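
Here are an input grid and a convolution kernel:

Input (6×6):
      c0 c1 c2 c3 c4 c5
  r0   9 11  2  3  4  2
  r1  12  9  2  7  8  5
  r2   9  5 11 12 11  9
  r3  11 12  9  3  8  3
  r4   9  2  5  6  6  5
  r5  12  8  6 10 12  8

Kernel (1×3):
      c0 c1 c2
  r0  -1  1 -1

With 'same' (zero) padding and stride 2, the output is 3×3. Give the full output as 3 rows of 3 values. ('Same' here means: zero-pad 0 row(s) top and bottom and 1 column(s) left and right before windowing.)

-2 -12 -1
4 -6 -10
7 -3 -5

Output[0,0]: The receptive field on the zero-padded input at this output position is [0 9 11]. Elementwise product with the kernel and sum: 0·-1 + 9·1 + 11·-1.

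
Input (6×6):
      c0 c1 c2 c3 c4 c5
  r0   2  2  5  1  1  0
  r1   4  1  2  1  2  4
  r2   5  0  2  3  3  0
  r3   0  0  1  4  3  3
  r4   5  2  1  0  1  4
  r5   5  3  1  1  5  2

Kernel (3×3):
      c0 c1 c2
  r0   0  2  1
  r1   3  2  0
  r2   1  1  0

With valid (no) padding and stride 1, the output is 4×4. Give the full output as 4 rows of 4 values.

28 20 16 15
19 10 21 30
9 12 21 25
28 18 16 17

Output[0,0]: The receptive field on the input at this output position is [2 2 5 / 4 1 2 / 5 0 2]. Elementwise product with the kernel and sum: 2·2 + 5·1 + 4·3 + 1·2 + 5·1 + 0·1.
Output[0,1]: The receptive field on the input at this output position is [2 5 1 / 1 2 1 / 0 2 3]. Elementwise product with the kernel and sum: 5·2 + 1·1 + 1·3 + 2·2 + 0·1 + 2·1.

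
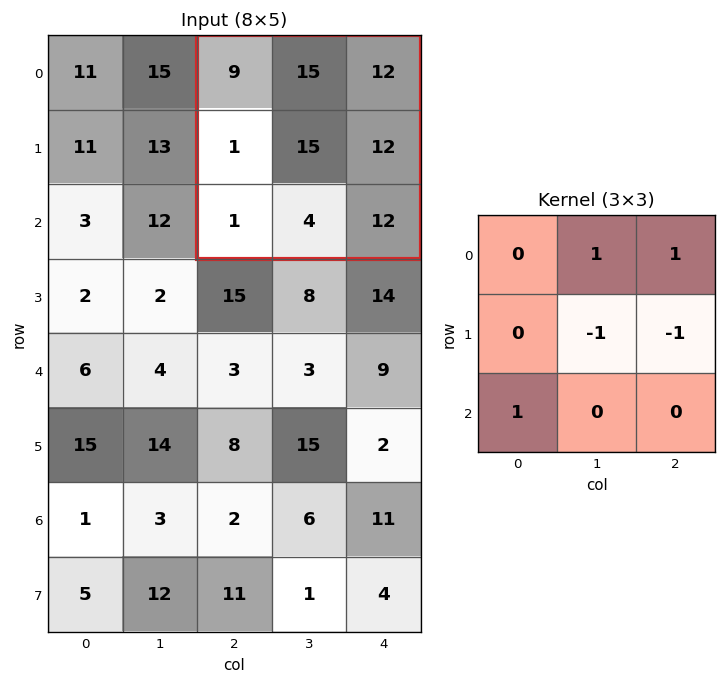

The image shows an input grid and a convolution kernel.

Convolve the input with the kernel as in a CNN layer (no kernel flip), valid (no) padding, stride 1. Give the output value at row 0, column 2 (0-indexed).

1

The receptive field on the input at this output position is [9 15 12 / 1 15 12 / 1 4 12]. Elementwise product with the kernel and sum: 15·1 + 12·1 + 15·-1 + 12·-1 + 1·1.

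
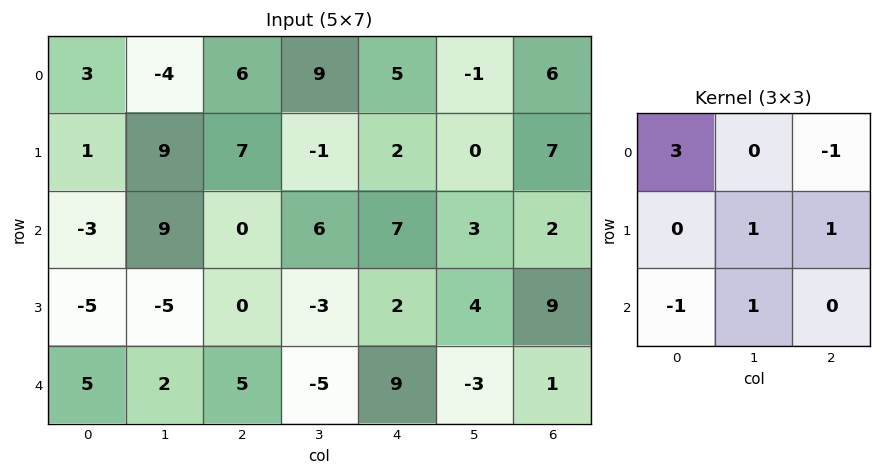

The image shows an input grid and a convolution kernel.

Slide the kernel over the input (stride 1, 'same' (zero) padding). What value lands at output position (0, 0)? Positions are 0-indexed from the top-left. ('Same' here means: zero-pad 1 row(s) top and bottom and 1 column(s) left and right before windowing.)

The receptive field on the zero-padded input at this output position is [0 0 0 / 0 3 -4 / 0 1 9]. Elementwise product with the kernel and sum: 0·3 + 0·-1 + 3·1 + -4·1 + 0·-1 + 1·1.

0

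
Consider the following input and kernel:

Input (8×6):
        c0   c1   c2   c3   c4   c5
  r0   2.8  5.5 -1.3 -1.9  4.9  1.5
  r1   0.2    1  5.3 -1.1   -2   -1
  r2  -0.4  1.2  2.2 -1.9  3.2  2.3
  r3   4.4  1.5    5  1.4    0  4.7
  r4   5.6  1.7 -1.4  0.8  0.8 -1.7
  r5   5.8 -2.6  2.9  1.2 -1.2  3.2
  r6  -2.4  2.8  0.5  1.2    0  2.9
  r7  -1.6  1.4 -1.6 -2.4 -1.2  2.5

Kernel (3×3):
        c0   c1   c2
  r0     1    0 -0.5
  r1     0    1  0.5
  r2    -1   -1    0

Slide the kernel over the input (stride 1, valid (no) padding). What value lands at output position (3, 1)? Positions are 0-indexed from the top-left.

The receptive field on the input at this output position is [1.5 5 1.4 / 1.7 -1.4 0.8 / -2.6 2.9 1.2]. Elementwise product with the kernel and sum: 1.5·1 + 1.4·-0.5 + -1.4·1 + 0.8·0.5 + -2.6·-1 + 2.9·-1.

-0.5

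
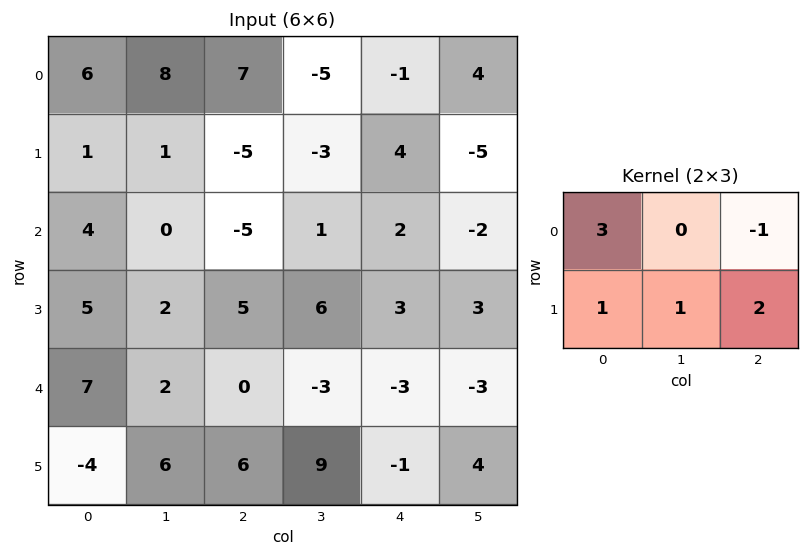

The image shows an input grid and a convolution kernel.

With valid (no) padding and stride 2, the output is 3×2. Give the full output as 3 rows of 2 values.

3 22
34 0
35 16

Output[0,0]: The receptive field on the input at this output position is [6 8 7 / 1 1 -5]. Elementwise product with the kernel and sum: 6·3 + 7·-1 + 1·1 + 1·1 + -5·2.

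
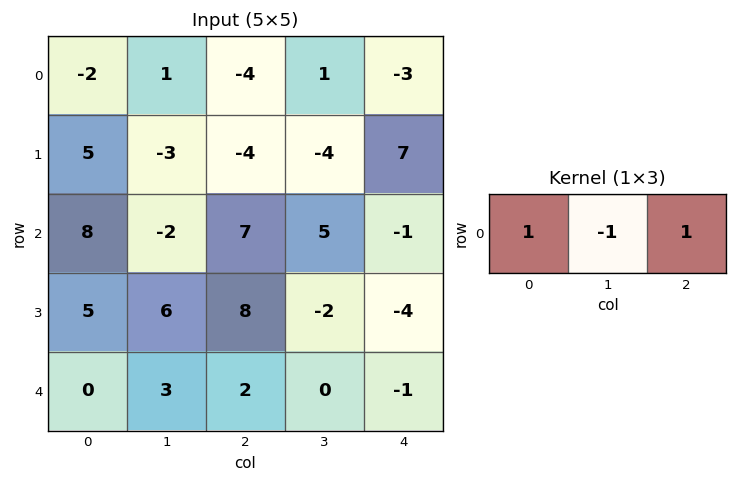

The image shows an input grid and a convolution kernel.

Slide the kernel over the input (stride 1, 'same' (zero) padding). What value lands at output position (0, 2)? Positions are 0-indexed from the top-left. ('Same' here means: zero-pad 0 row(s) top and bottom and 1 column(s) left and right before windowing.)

The receptive field on the zero-padded input at this output position is [1 -4 1]. Elementwise product with the kernel and sum: 1·1 + -4·-1 + 1·1.

6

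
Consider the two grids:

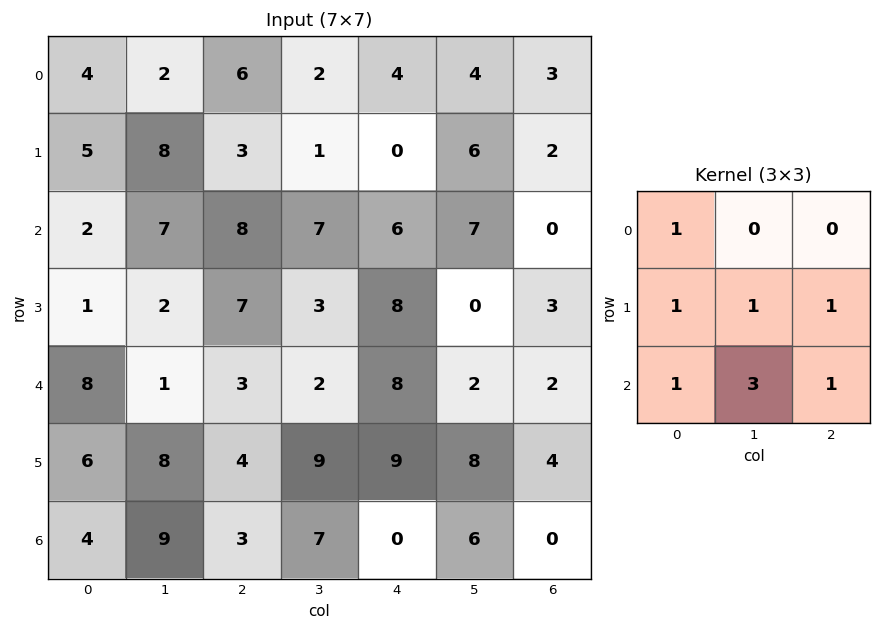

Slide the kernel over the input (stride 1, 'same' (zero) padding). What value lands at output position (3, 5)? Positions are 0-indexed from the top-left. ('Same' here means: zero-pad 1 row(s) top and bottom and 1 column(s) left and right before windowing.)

33

The receptive field on the zero-padded input at this output position is [6 7 0 / 8 0 3 / 8 2 2]. Elementwise product with the kernel and sum: 6·1 + 8·1 + 0·1 + 3·1 + 8·1 + 2·3 + 2·1.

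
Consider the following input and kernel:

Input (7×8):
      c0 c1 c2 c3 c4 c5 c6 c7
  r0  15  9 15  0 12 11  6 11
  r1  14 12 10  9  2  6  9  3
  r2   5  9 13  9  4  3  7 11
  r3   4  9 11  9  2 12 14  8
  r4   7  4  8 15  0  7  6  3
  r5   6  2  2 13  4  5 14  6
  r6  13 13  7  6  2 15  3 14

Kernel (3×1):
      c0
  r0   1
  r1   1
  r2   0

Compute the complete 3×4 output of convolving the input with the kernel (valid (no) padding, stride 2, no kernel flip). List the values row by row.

Output[0,0]: The receptive field on the input at this output position is [15 / 14 / 5]. Elementwise product with the kernel and sum: 15·1 + 14·1.

29 25 14 15
9 24 6 21
13 10 4 20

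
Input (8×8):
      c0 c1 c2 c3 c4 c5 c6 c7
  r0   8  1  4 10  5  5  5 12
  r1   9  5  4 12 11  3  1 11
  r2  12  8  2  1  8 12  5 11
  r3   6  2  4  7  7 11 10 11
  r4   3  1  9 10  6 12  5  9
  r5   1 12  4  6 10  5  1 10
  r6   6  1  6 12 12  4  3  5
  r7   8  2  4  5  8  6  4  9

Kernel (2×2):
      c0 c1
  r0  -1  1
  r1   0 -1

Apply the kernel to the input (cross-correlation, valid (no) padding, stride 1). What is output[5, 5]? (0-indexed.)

-7

The receptive field on the input at this output position is [5 1 / 4 3]. Elementwise product with the kernel and sum: 5·-1 + 1·1 + 3·-1.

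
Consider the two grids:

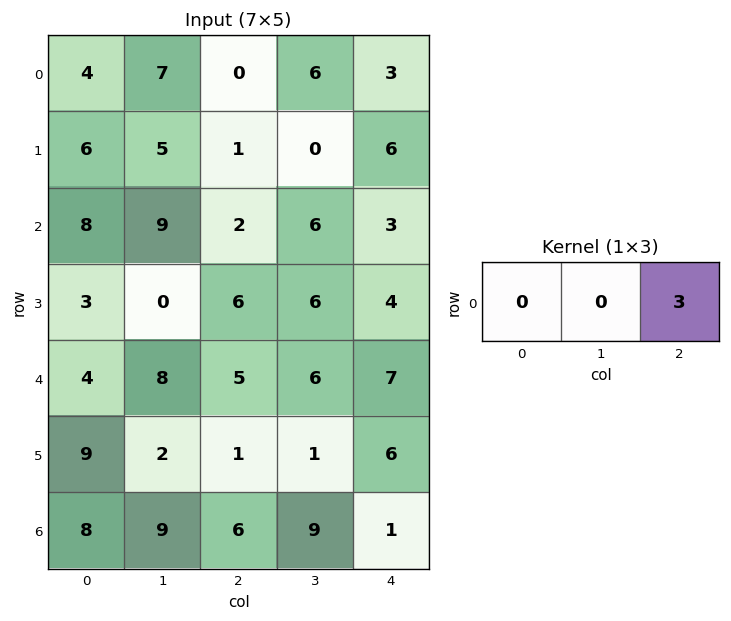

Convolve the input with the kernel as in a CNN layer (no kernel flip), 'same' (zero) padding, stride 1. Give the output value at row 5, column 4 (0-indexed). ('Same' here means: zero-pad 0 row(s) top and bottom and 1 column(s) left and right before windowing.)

The receptive field on the zero-padded input at this output position is [1 6 0]. Elementwise product with the kernel and sum: 0·3.

0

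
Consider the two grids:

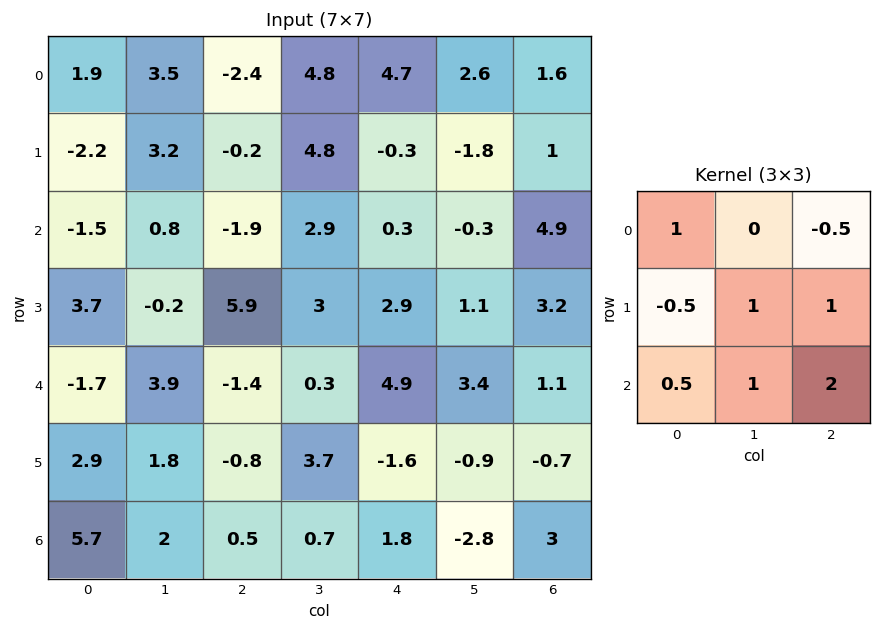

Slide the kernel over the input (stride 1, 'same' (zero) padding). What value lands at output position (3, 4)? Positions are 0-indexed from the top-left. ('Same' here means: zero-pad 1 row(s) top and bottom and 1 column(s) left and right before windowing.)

The receptive field on the zero-padded input at this output position is [2.9 0.3 -0.3 / 3 2.9 1.1 / 0.3 4.9 3.4]. Elementwise product with the kernel and sum: 2.9·1 + -0.3·-0.5 + 3·-0.5 + 2.9·1 + 1.1·1 + 0.3·0.5 + 4.9·1 + 3.4·2.

17.4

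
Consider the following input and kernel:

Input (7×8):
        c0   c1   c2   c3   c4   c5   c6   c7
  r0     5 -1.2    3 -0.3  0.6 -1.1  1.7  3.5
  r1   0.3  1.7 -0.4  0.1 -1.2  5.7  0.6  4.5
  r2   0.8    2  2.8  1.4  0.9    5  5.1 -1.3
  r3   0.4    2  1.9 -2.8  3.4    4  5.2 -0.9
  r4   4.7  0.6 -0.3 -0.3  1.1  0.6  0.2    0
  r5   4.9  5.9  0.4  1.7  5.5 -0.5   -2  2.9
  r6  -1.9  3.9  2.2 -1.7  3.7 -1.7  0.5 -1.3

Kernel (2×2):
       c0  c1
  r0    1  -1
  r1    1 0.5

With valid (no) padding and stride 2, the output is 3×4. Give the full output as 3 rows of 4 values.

Output[0,0]: The receptive field on the input at this output position is [5 -1.2 / 0.3 1.7]. Elementwise product with the kernel and sum: 5·1 + -1.2·-1 + 0.3·1 + 1.7·0.5.
Output[0,1]: The receptive field on the input at this output position is [3 -0.3 / -0.4 0.1]. Elementwise product with the kernel and sum: 3·1 + -0.3·-1 + -0.4·1 + 0.1·0.5.

7.35 2.95 3.35 1.05
0.2 1.9 1.3 11.15
11.95 1.25 5.75 -0.35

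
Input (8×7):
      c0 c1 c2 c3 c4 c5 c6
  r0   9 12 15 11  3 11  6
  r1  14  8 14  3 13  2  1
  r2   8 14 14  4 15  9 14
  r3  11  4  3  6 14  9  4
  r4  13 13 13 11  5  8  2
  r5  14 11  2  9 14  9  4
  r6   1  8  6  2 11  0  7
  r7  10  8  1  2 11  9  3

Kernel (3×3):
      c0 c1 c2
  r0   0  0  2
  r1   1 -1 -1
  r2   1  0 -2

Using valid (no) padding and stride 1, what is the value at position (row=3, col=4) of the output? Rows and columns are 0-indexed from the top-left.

9

The receptive field on the input at this output position is [14 9 4 / 5 8 2 / 14 9 4]. Elementwise product with the kernel and sum: 4·2 + 5·1 + 8·-1 + 2·-1 + 14·1 + 4·-2.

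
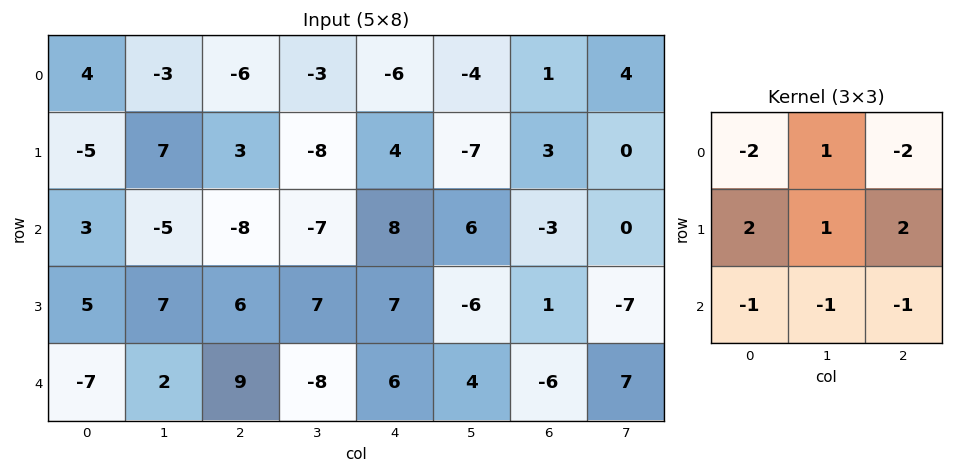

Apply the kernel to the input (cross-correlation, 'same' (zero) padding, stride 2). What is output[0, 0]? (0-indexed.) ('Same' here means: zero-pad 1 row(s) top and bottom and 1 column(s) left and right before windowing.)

The receptive field on the zero-padded input at this output position is [0 0 0 / 0 4 -3 / 0 -5 7]. Elementwise product with the kernel and sum: 0·-2 + 0·1 + 0·-2 + 0·2 + 4·1 + -3·2 + 0·-1 + -5·-1 + 7·-1.

-4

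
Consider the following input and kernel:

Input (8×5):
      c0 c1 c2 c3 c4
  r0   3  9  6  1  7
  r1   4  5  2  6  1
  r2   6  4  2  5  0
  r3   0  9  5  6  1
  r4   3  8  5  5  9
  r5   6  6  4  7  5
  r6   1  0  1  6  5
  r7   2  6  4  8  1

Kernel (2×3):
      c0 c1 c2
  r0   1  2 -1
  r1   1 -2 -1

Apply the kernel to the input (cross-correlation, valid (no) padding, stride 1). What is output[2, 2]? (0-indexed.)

The receptive field on the input at this output position is [2 5 0 / 5 6 1]. Elementwise product with the kernel and sum: 2·1 + 5·2 + 0·-1 + 5·1 + 6·-2 + 1·-1.

4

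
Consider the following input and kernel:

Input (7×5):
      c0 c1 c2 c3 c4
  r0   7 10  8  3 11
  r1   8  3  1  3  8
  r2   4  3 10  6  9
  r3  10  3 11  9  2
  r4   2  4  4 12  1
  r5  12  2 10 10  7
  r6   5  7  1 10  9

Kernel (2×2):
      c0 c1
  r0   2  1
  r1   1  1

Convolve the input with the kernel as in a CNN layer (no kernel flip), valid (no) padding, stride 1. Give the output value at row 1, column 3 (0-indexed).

The receptive field on the input at this output position is [3 8 / 6 9]. Elementwise product with the kernel and sum: 3·2 + 8·1 + 6·1 + 9·1.

29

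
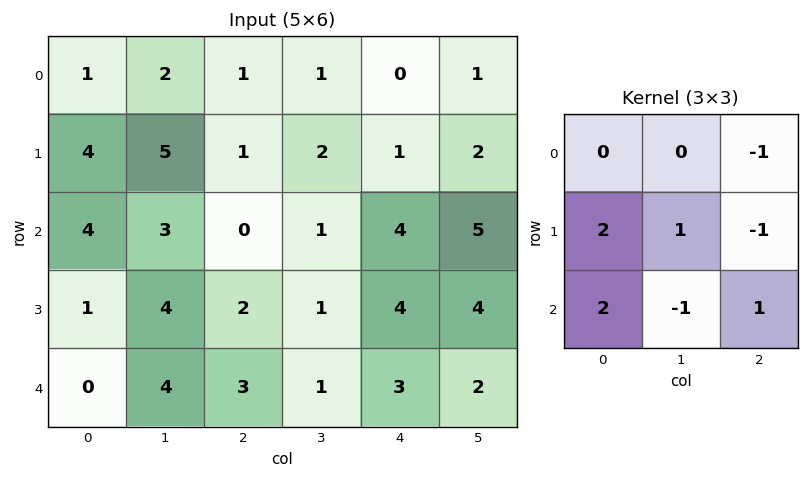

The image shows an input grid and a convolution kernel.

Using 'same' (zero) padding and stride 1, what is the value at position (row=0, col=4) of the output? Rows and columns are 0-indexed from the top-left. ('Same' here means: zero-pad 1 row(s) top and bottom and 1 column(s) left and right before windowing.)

6

The receptive field on the zero-padded input at this output position is [0 0 0 / 1 0 1 / 2 1 2]. Elementwise product with the kernel and sum: 0·-1 + 1·2 + 0·1 + 1·-1 + 2·2 + 1·-1 + 2·1.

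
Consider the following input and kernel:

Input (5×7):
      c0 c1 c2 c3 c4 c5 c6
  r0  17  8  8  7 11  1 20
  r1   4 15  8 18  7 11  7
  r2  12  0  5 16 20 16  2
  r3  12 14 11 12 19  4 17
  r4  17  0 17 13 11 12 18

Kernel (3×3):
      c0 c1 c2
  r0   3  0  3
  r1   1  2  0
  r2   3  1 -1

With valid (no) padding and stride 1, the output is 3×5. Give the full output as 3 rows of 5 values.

140 65 112 108 196
87 150 108 194 138
125 88 163 184 120

Output[0,0]: The receptive field on the input at this output position is [17 8 8 / 4 15 8 / 12 0 5]. Elementwise product with the kernel and sum: 17·3 + 8·3 + 4·1 + 15·2 + 12·3 + 0·1 + 5·-1.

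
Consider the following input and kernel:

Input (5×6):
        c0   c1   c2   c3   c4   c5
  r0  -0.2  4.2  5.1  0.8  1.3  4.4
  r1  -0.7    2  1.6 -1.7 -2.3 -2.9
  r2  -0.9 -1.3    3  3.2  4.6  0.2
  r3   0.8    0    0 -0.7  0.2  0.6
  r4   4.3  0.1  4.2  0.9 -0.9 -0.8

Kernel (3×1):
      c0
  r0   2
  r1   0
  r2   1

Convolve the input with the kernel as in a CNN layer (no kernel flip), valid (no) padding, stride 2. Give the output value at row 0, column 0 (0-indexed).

The receptive field on the input at this output position is [-0.2 / -0.7 / -0.9]. Elementwise product with the kernel and sum: -0.2·2 + -0.9·1.

-1.3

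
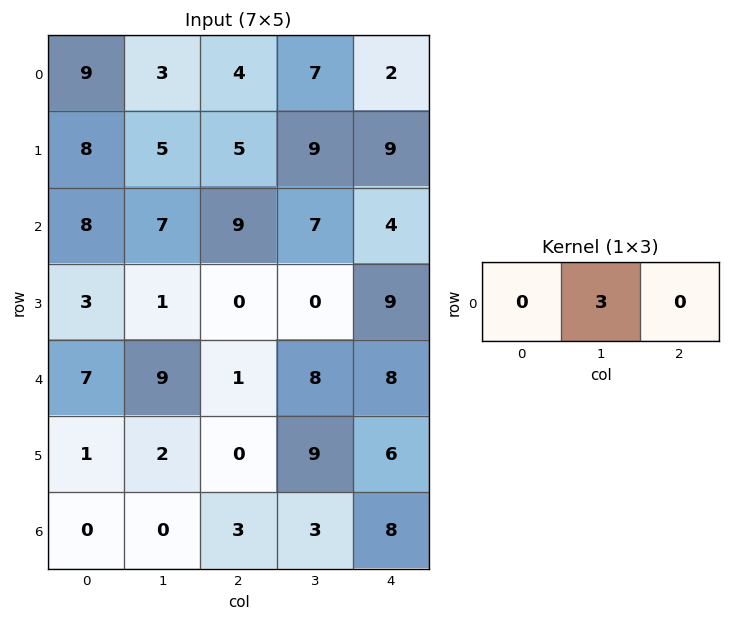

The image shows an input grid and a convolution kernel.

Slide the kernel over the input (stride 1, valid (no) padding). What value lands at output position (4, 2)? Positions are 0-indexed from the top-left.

24

The receptive field on the input at this output position is [1 8 8]. Elementwise product with the kernel and sum: 8·3.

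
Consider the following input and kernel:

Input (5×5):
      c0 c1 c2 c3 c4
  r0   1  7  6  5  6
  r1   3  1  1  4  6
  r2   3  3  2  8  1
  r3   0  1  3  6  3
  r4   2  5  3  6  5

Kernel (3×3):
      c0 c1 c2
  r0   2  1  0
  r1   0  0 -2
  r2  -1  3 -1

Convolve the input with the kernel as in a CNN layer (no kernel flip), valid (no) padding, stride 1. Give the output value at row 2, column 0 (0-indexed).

The receptive field on the input at this output position is [3 3 2 / 0 1 3 / 2 5 3]. Elementwise product with the kernel and sum: 3·2 + 3·1 + 3·-2 + 2·-1 + 5·3 + 3·-1.

13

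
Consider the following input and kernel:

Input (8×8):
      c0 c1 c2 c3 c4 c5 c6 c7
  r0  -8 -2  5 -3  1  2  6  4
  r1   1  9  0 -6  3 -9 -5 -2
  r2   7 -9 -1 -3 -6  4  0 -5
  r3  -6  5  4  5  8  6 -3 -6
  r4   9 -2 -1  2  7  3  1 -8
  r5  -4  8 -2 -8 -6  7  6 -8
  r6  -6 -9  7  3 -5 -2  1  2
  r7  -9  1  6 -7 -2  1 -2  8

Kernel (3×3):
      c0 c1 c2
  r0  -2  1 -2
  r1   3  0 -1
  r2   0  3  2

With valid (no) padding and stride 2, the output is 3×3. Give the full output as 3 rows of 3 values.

-22 -39 14
-51 35 54
-41 -11 -41

Output[0,0]: The receptive field on the input at this output position is [-8 -2 5 / 1 9 0 / 7 -9 -1]. Elementwise product with the kernel and sum: -8·-2 + -2·1 + 5·-2 + 1·3 + 0·-1 + -9·3 + -1·2.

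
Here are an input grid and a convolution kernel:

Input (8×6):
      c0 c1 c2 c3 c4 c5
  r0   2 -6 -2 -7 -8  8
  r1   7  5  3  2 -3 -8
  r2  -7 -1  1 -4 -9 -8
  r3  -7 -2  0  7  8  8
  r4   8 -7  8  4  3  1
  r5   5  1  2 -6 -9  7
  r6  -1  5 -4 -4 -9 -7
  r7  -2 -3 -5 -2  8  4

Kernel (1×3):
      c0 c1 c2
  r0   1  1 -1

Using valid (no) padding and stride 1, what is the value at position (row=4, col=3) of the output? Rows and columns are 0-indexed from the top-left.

6

The receptive field on the input at this output position is [4 3 1]. Elementwise product with the kernel and sum: 4·1 + 3·1 + 1·-1.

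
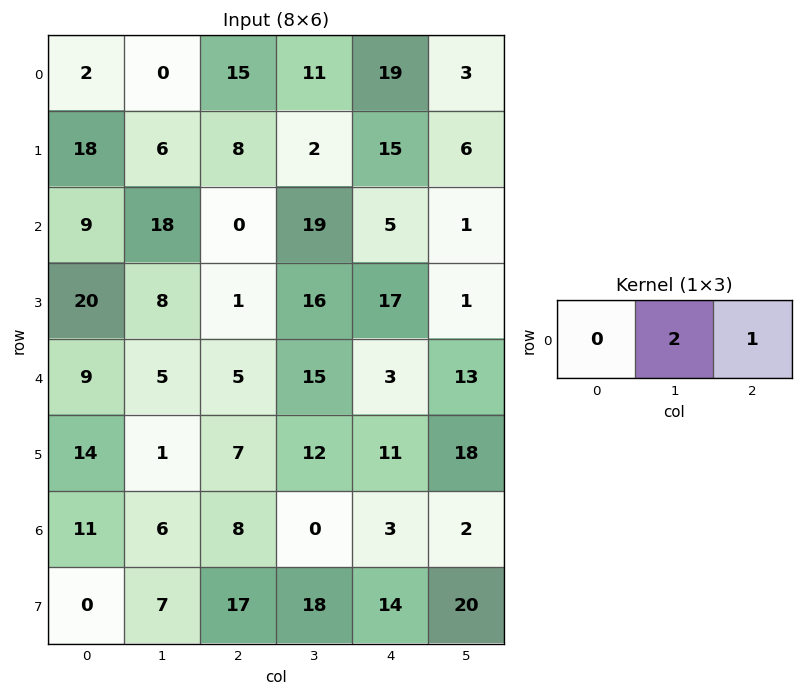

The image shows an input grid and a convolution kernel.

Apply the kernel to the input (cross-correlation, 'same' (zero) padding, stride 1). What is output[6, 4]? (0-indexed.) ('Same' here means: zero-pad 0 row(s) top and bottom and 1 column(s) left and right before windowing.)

8

The receptive field on the zero-padded input at this output position is [0 3 2]. Elementwise product with the kernel and sum: 3·2 + 2·1.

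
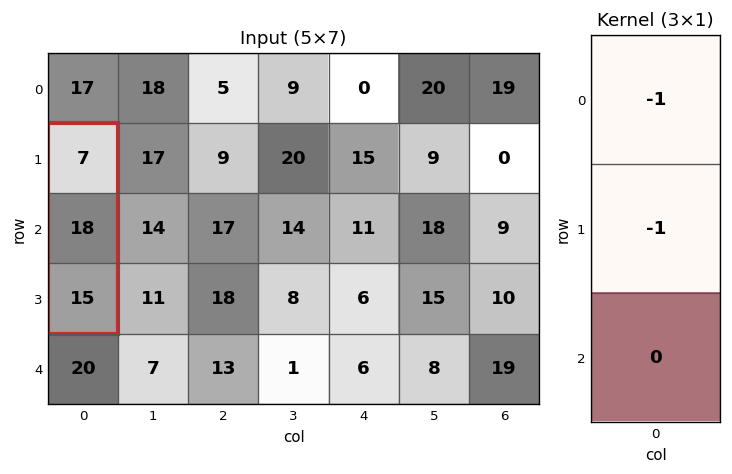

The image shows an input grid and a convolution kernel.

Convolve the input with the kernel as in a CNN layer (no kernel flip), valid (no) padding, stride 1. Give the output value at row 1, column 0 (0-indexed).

The receptive field on the input at this output position is [7 / 18 / 15]. Elementwise product with the kernel and sum: 7·-1 + 18·-1.

-25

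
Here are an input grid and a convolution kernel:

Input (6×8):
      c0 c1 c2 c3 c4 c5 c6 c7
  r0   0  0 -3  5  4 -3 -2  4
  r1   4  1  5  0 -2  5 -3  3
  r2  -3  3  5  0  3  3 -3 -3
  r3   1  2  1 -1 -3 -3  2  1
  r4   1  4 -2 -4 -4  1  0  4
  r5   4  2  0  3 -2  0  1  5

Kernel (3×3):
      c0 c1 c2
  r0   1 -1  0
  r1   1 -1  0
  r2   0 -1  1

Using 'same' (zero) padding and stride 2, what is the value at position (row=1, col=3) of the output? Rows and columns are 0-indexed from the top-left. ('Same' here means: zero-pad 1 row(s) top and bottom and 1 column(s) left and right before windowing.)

13

The receptive field on the zero-padded input at this output position is [5 -3 3 / 3 -3 -3 / -3 2 1]. Elementwise product with the kernel and sum: 5·1 + -3·-1 + 3·1 + -3·-1 + 2·-1 + 1·1.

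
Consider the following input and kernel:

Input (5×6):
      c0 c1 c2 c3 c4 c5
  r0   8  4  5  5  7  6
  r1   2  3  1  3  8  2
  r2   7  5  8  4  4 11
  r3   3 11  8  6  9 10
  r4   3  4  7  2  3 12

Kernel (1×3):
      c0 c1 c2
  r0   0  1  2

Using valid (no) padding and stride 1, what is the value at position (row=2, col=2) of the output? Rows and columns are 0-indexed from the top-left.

The receptive field on the input at this output position is [8 4 4]. Elementwise product with the kernel and sum: 4·1 + 4·2.

12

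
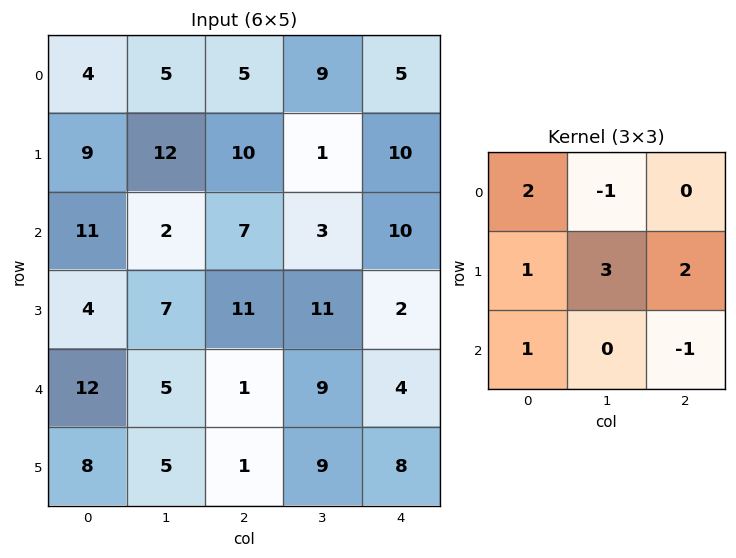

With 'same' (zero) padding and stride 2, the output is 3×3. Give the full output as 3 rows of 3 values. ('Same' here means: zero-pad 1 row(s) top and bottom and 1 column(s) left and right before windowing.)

Output[0,0]: The receptive field on the zero-padded input at this output position is [0 0 0 / 0 4 5 / 0 9 12]. Elementwise product with the kernel and sum: 0·2 + 0·-1 + 0·1 + 4·3 + 5·2 + 0·1 + 12·-1.

10 49 25
21 39 36
37 25 50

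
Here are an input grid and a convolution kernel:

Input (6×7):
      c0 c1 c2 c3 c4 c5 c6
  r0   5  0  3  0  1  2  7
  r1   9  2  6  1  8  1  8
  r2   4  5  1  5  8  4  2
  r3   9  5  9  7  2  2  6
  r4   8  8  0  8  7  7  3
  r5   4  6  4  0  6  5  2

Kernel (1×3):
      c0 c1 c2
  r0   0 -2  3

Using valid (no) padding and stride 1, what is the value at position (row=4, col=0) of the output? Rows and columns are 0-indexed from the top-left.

The receptive field on the input at this output position is [8 8 0]. Elementwise product with the kernel and sum: 8·-2 + 0·3.

-16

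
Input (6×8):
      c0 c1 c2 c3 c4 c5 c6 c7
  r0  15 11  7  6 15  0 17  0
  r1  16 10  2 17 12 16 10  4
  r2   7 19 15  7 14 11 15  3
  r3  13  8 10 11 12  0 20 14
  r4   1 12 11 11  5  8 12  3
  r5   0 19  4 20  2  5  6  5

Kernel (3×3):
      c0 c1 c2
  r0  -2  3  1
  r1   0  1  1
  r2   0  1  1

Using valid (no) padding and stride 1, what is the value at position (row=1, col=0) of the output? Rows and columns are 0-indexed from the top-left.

The receptive field on the input at this output position is [16 10 2 / 7 19 15 / 13 8 10]. Elementwise product with the kernel and sum: 16·-2 + 10·3 + 2·1 + 19·1 + 15·1 + 8·1 + 10·1.

52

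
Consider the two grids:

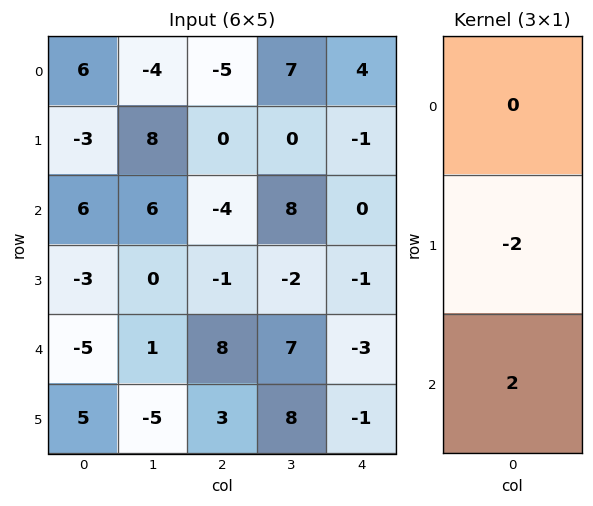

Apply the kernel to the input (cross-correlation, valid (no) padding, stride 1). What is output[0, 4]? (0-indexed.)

2

The receptive field on the input at this output position is [4 / -1 / 0]. Elementwise product with the kernel and sum: -1·-2 + 0·2.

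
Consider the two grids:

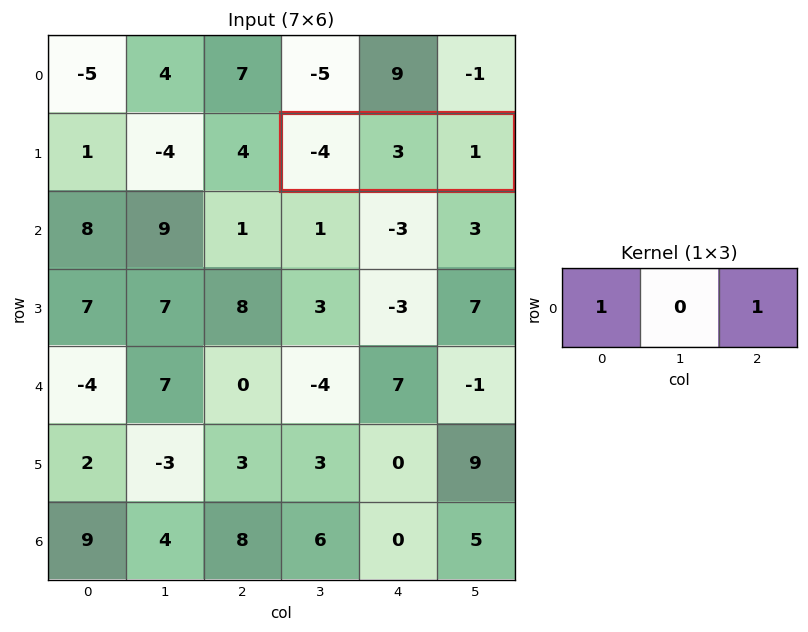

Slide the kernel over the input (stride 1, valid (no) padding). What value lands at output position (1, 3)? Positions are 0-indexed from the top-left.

The receptive field on the input at this output position is [-4 3 1]. Elementwise product with the kernel and sum: -4·1 + 1·1.

-3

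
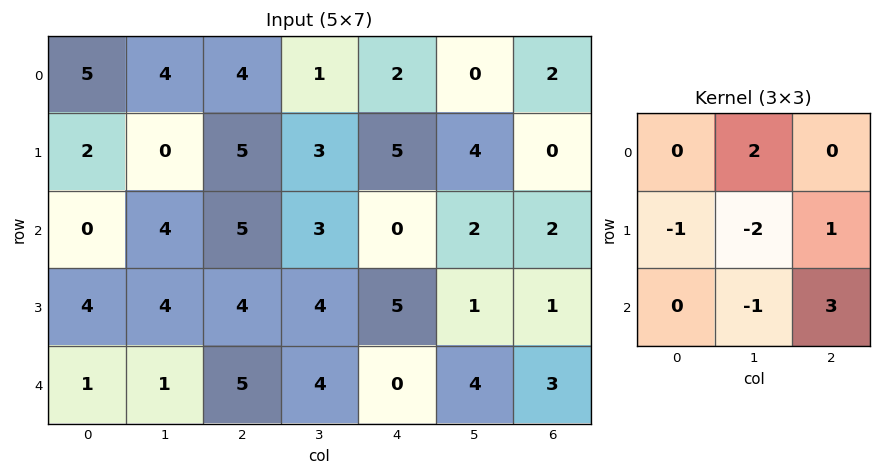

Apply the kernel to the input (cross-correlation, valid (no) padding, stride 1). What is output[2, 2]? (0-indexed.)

-5

The receptive field on the input at this output position is [5 3 0 / 4 4 5 / 5 4 0]. Elementwise product with the kernel and sum: 3·2 + 4·-1 + 4·-2 + 5·1 + 4·-1 + 0·3.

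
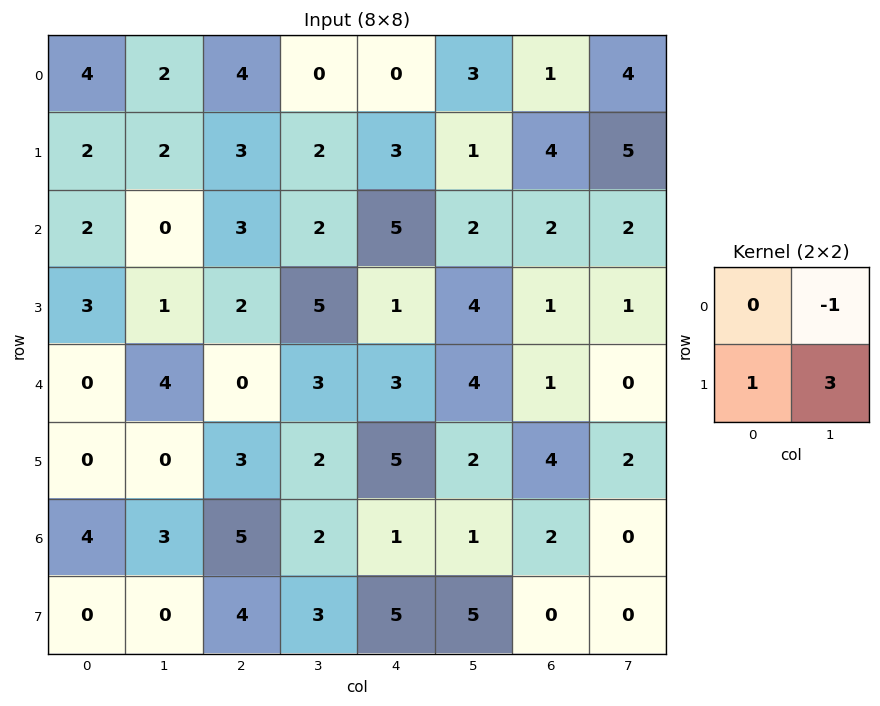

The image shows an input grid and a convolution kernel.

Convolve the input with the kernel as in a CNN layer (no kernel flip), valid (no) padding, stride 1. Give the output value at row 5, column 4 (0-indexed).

The receptive field on the input at this output position is [5 2 / 1 1]. Elementwise product with the kernel and sum: 2·-1 + 1·1 + 1·3.

2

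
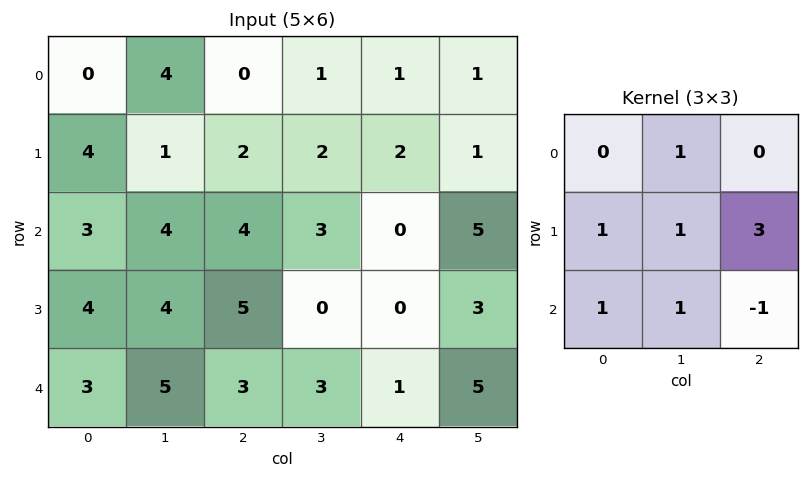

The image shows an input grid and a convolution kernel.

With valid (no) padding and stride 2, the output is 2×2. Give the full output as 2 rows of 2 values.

Output[0,0]: The receptive field on the input at this output position is [0 4 0 / 4 1 2 / 3 4 4]. Elementwise product with the kernel and sum: 4·1 + 4·1 + 1·1 + 2·3 + 3·1 + 4·1 + 4·-1.

18 18
32 13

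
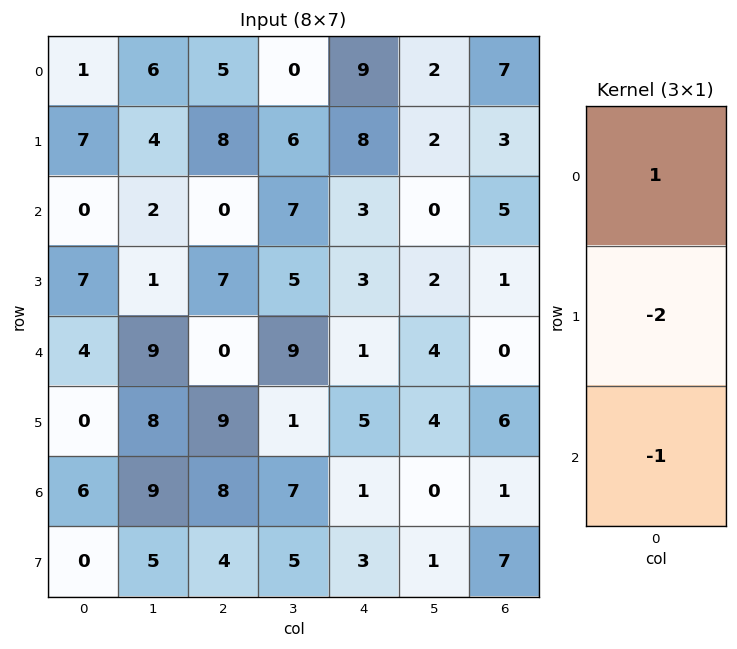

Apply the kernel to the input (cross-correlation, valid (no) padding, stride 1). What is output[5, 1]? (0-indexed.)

The receptive field on the input at this output position is [8 / 9 / 5]. Elementwise product with the kernel and sum: 8·1 + 9·-2 + 5·-1.

-15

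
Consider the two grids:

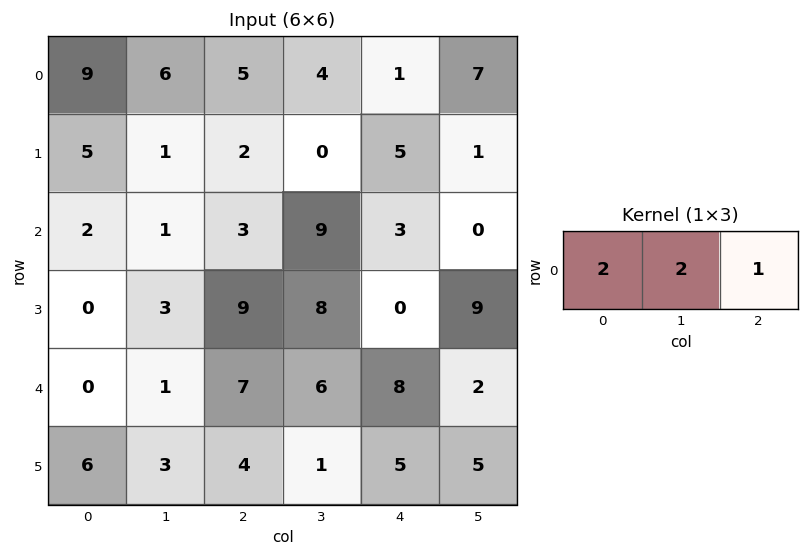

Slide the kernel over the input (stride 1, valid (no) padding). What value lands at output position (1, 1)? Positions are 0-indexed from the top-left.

The receptive field on the input at this output position is [1 2 0]. Elementwise product with the kernel and sum: 1·2 + 2·2 + 0·1.

6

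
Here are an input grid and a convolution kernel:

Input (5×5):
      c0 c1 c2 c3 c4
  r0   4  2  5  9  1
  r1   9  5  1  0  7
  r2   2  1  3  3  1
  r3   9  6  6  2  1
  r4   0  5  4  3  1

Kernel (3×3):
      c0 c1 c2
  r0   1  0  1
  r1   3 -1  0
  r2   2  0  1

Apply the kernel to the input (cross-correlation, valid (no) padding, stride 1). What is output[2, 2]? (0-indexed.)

29

The receptive field on the input at this output position is [3 3 1 / 6 2 1 / 4 3 1]. Elementwise product with the kernel and sum: 3·1 + 1·1 + 6·3 + 2·-1 + 4·2 + 1·1.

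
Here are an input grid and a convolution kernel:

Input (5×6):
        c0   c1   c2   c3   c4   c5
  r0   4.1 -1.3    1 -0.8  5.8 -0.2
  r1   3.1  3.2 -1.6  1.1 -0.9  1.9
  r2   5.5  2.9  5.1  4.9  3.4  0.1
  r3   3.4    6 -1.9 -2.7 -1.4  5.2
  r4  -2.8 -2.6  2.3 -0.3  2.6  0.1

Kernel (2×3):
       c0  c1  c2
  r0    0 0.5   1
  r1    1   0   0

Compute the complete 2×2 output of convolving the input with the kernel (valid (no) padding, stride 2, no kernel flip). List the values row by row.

3.45 3.8
9.95 3.95

Output[0,0]: The receptive field on the input at this output position is [4.1 -1.3 1 / 3.1 3.2 -1.6]. Elementwise product with the kernel and sum: -1.3·0.5 + 1·1 + 3.1·1.
Output[0,1]: The receptive field on the input at this output position is [1 -0.8 5.8 / -1.6 1.1 -0.9]. Elementwise product with the kernel and sum: -0.8·0.5 + 5.8·1 + -1.6·1.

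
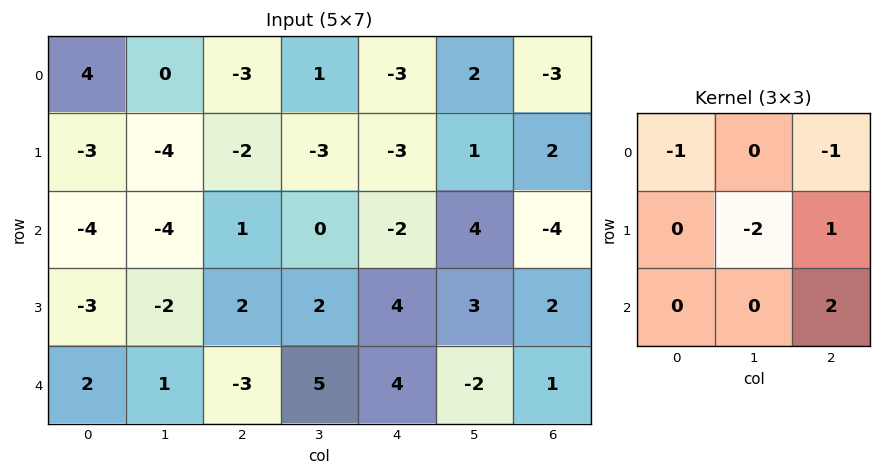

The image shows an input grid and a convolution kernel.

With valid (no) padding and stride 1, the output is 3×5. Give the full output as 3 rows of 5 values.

7 0 5 12 -2
18 9 11 16 -7
3 12 9 -13 4

Output[0,0]: The receptive field on the input at this output position is [4 0 -3 / -3 -4 -2 / -4 -4 1]. Elementwise product with the kernel and sum: 4·-1 + -3·-1 + -4·-2 + -2·1 + 1·2.
Output[0,1]: The receptive field on the input at this output position is [0 -3 1 / -4 -2 -3 / -4 1 0]. Elementwise product with the kernel and sum: 0·-1 + 1·-1 + -2·-2 + -3·1 + 0·2.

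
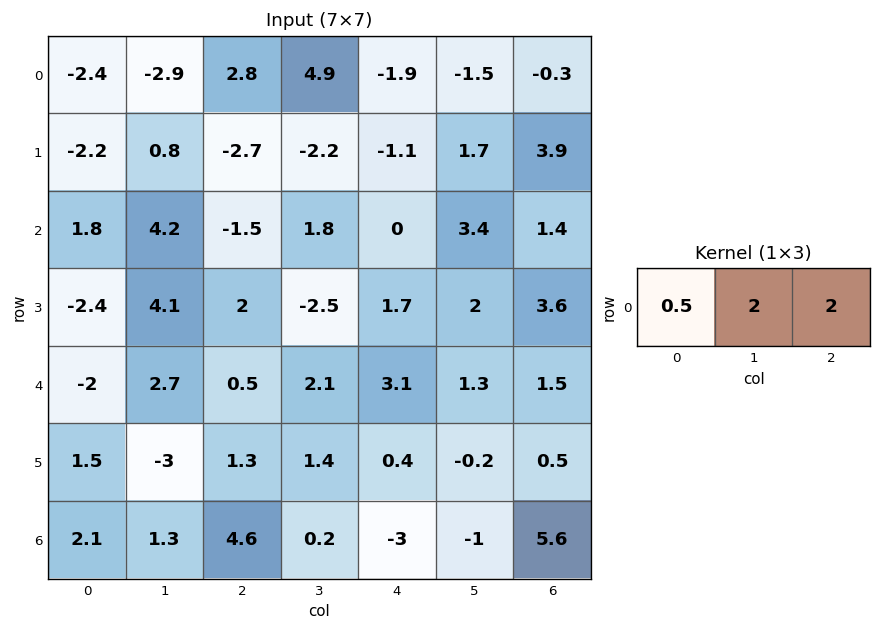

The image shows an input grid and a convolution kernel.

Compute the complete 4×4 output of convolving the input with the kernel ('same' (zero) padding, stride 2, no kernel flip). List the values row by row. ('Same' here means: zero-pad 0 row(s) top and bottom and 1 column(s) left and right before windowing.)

Output[0,0]: The receptive field on the zero-padded input at this output position is [0 -2.4 -2.9]. Elementwise product with the kernel and sum: 0·0.5 + -2.4·2 + -2.9·2.

-10.6 13.95 -4.35 -1.35
12 2.7 7.7 4.5
1.4 6.55 9.85 3.65
6.8 10.25 -7.9 10.7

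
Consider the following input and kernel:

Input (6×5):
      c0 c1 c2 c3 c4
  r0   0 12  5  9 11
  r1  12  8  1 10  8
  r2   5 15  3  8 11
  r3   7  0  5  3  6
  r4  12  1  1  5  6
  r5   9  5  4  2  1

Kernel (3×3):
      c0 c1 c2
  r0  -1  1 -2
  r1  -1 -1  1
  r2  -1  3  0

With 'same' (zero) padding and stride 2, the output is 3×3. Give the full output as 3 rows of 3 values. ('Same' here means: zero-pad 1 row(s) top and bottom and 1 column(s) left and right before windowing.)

Output[0,0]: The receptive field on the zero-padded input at this output position is [0 0 0 / 0 0 12 / 0 12 8]. Elementwise product with the kernel and sum: 0·-1 + 0·1 + 0·-2 + 0·-1 + 0·-1 + 12·1 + 0·-1 + 12·3.
Output[0,1]: The receptive field on the zero-padded input at this output position is [0 0 0 / 12 5 9 / 8 1 10]. Elementwise product with the kernel and sum: 0·-1 + 0·1 + 0·-2 + 12·-1 + 5·-1 + 9·1 + 8·-1 + 1·3.

48 -13 -6
27 -22 -6
23 9 -7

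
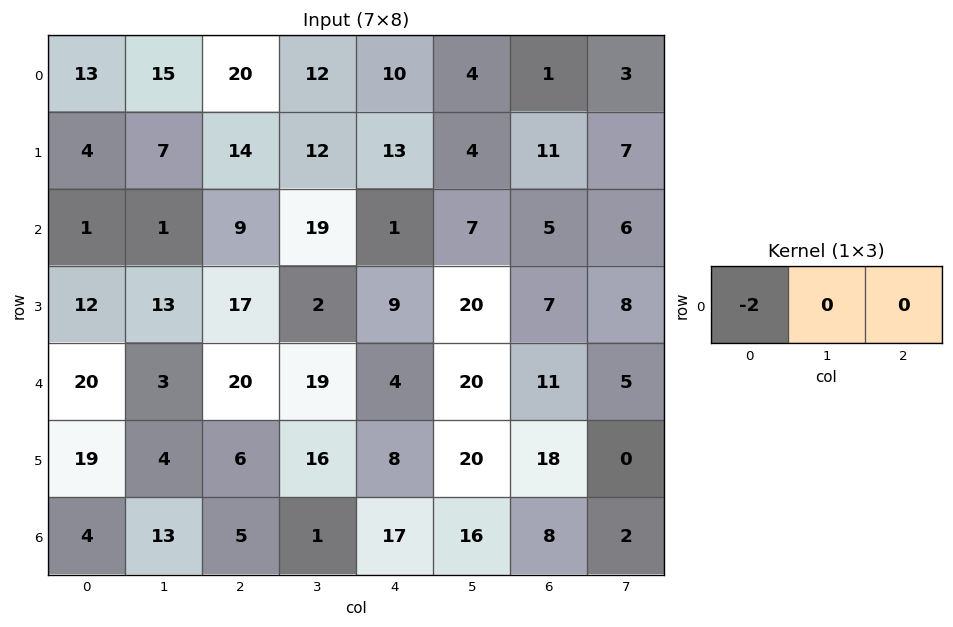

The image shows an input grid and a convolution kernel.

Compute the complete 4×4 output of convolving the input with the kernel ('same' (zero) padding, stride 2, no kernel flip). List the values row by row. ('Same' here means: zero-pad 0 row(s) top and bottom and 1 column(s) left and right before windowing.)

0 -30 -24 -8
0 -2 -38 -14
0 -6 -38 -40
0 -26 -2 -32

Output[0,0]: The receptive field on the zero-padded input at this output position is [0 13 15]. Elementwise product with the kernel and sum: 0·-2.
Output[0,1]: The receptive field on the zero-padded input at this output position is [15 20 12]. Elementwise product with the kernel and sum: 15·-2.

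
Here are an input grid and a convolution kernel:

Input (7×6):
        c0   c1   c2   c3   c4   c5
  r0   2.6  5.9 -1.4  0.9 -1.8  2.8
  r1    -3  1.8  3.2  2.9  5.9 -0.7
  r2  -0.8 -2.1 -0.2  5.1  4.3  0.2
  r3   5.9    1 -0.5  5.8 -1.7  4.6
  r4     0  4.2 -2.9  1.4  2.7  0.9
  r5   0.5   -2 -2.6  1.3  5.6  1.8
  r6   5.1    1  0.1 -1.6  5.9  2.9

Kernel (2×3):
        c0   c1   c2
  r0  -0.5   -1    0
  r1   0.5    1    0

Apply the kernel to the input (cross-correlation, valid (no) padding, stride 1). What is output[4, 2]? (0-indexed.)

0.05

The receptive field on the input at this output position is [-2.9 1.4 2.7 / -2.6 1.3 5.6]. Elementwise product with the kernel and sum: -2.9·-0.5 + 1.4·-1 + -2.6·0.5 + 1.3·1.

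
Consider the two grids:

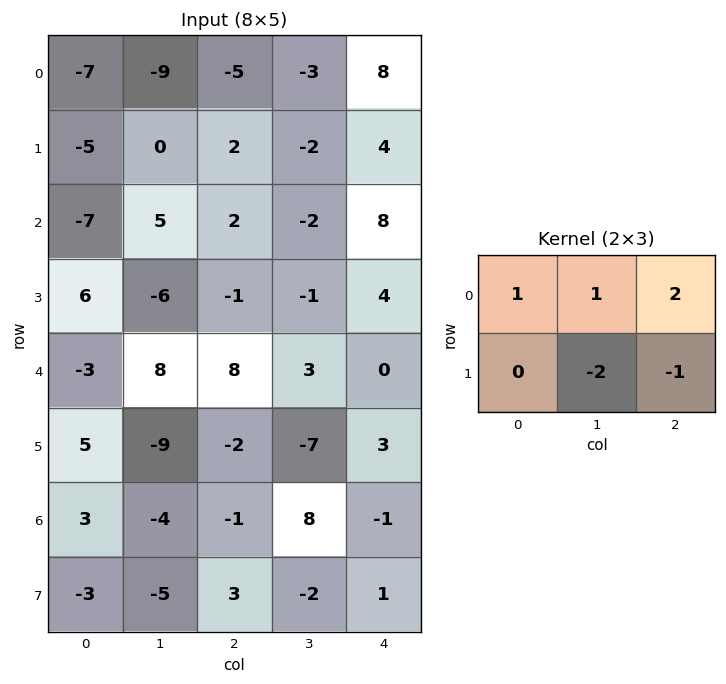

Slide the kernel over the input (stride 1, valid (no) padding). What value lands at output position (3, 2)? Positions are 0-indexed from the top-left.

The receptive field on the input at this output position is [-1 -1 4 / 8 3 0]. Elementwise product with the kernel and sum: -1·1 + -1·1 + 4·2 + 3·-2 + 0·-1.

0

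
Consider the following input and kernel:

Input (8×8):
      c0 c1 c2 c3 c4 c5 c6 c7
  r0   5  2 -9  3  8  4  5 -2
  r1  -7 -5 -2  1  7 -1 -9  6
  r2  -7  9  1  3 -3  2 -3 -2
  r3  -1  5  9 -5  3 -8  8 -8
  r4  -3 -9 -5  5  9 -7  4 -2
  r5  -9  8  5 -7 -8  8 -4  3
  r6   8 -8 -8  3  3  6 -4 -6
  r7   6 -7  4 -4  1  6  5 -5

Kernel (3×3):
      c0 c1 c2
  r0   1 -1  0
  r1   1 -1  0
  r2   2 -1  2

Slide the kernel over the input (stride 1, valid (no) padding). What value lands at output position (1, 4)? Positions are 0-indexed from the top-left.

The receptive field on the input at this output position is [7 -1 -9 / -3 2 -3 / 3 -8 8]. Elementwise product with the kernel and sum: 7·1 + -1·-1 + -3·1 + 2·-1 + 3·2 + -8·-1 + 8·2.

33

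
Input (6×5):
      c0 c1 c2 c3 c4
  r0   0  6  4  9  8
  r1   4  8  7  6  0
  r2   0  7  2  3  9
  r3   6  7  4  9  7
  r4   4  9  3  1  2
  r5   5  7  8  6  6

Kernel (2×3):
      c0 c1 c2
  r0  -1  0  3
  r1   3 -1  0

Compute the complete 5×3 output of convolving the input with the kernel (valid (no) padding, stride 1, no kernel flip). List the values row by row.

16 38 35
10 29 -4
17 19 28
9 44 25
13 7 21

Output[0,0]: The receptive field on the input at this output position is [0 6 4 / 4 8 7]. Elementwise product with the kernel and sum: 0·-1 + 4·3 + 4·3 + 8·-1.
Output[0,1]: The receptive field on the input at this output position is [6 4 9 / 8 7 6]. Elementwise product with the kernel and sum: 6·-1 + 9·3 + 8·3 + 7·-1.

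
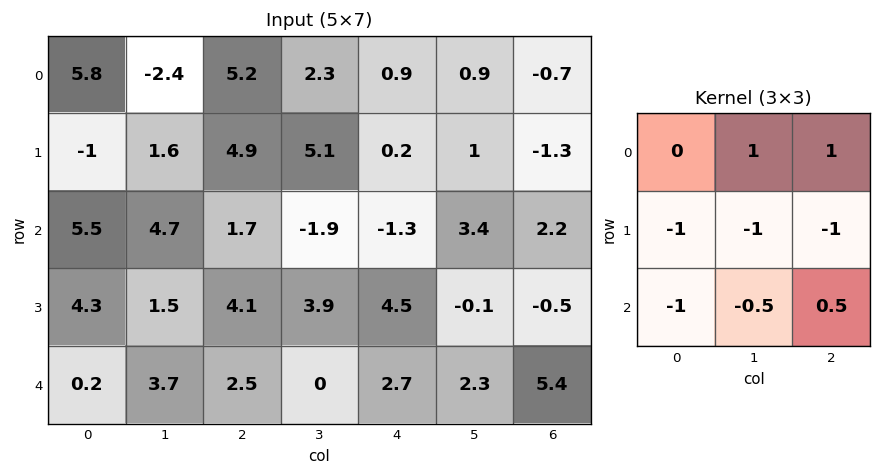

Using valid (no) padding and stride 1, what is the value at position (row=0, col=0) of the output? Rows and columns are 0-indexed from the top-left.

The receptive field on the input at this output position is [5.8 -2.4 5.2 / -1 1.6 4.9 / 5.5 4.7 1.7]. Elementwise product with the kernel and sum: -2.4·1 + 5.2·1 + -1·-1 + 1.6·-1 + 4.9·-1 + 5.5·-1 + 4.7·-0.5 + 1.7·0.5.

-9.7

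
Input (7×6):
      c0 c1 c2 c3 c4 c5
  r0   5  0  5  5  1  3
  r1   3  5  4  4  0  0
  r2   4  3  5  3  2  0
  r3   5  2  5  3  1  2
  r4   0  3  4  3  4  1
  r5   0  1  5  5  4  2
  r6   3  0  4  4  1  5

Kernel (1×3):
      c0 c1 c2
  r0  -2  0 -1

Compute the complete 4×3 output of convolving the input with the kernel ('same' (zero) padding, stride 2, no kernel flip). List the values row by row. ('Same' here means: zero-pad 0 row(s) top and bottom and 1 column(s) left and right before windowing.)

Output[0,0]: The receptive field on the zero-padded input at this output position is [0 5 0]. Elementwise product with the kernel and sum: 0·-2 + 0·-1.
Output[0,1]: The receptive field on the zero-padded input at this output position is [0 5 5]. Elementwise product with the kernel and sum: 0·-2 + 5·-1.

0 -5 -13
-3 -9 -6
-3 -9 -7
0 -4 -13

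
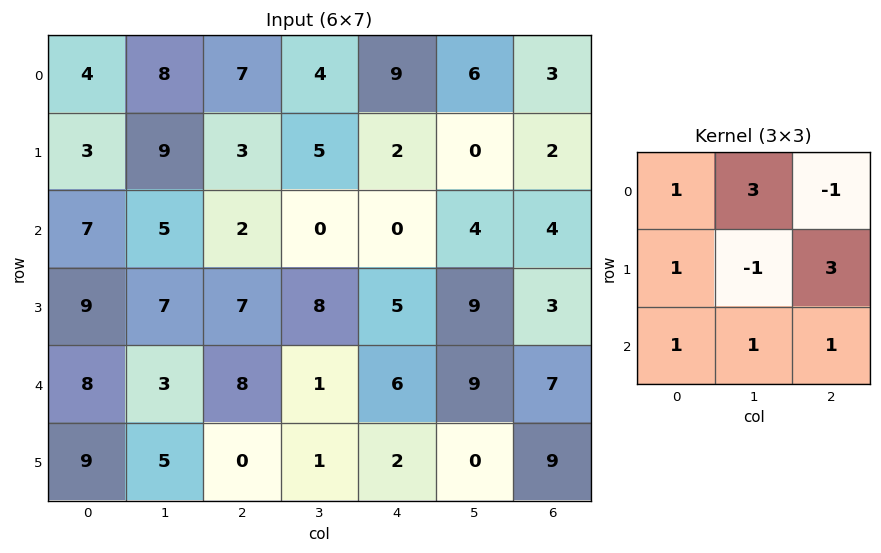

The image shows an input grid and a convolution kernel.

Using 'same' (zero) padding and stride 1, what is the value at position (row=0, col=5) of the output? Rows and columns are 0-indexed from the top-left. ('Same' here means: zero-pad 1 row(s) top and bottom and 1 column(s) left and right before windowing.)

The receptive field on the zero-padded input at this output position is [0 0 0 / 9 6 3 / 2 0 2]. Elementwise product with the kernel and sum: 0·1 + 0·3 + 0·-1 + 9·1 + 6·-1 + 3·3 + 2·1 + 0·1 + 2·1.

16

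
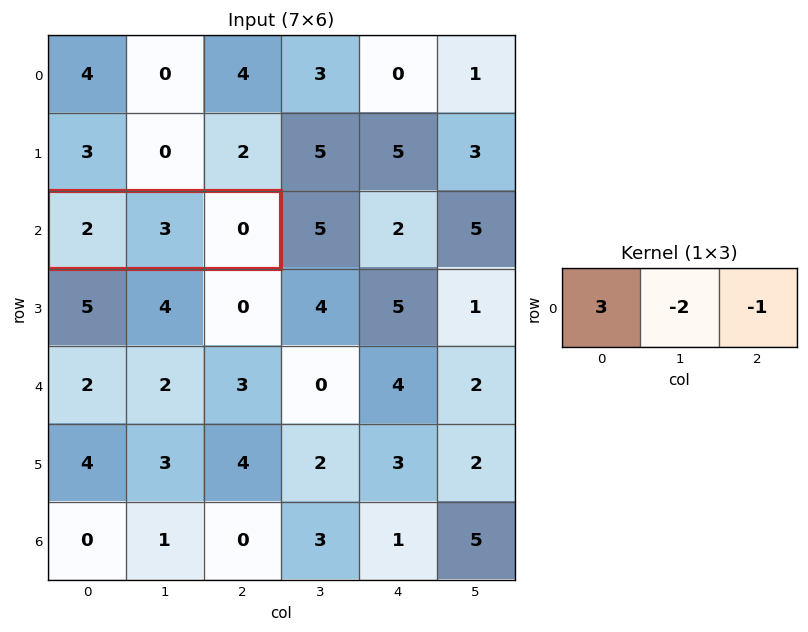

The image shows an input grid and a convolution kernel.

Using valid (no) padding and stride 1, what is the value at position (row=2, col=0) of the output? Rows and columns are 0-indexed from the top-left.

The receptive field on the input at this output position is [2 3 0]. Elementwise product with the kernel and sum: 2·3 + 3·-2 + 0·-1.

0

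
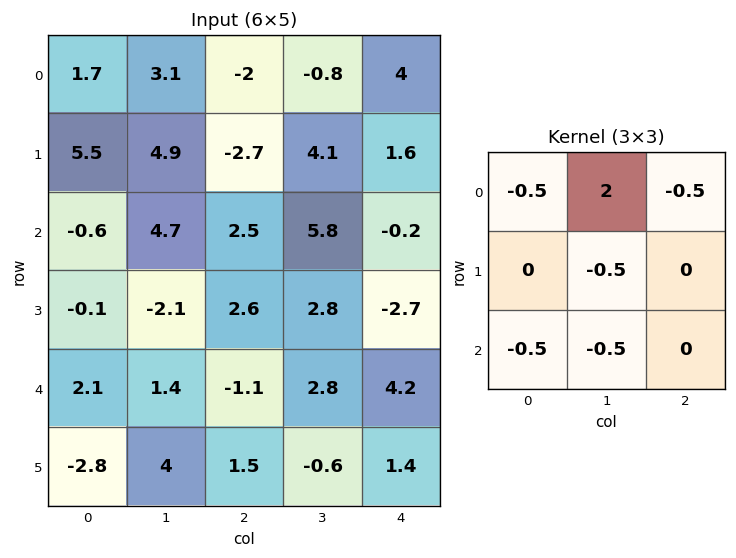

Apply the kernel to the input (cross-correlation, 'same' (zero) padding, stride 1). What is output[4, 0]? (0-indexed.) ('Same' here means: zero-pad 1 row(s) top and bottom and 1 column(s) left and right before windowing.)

The receptive field on the zero-padded input at this output position is [0 -0.1 -2.1 / 0 2.1 1.4 / 0 -2.8 4]. Elementwise product with the kernel and sum: 0·-0.5 + -0.1·2 + -2.1·-0.5 + 2.1·-0.5 + 0·-0.5 + -2.8·-0.5.

1.2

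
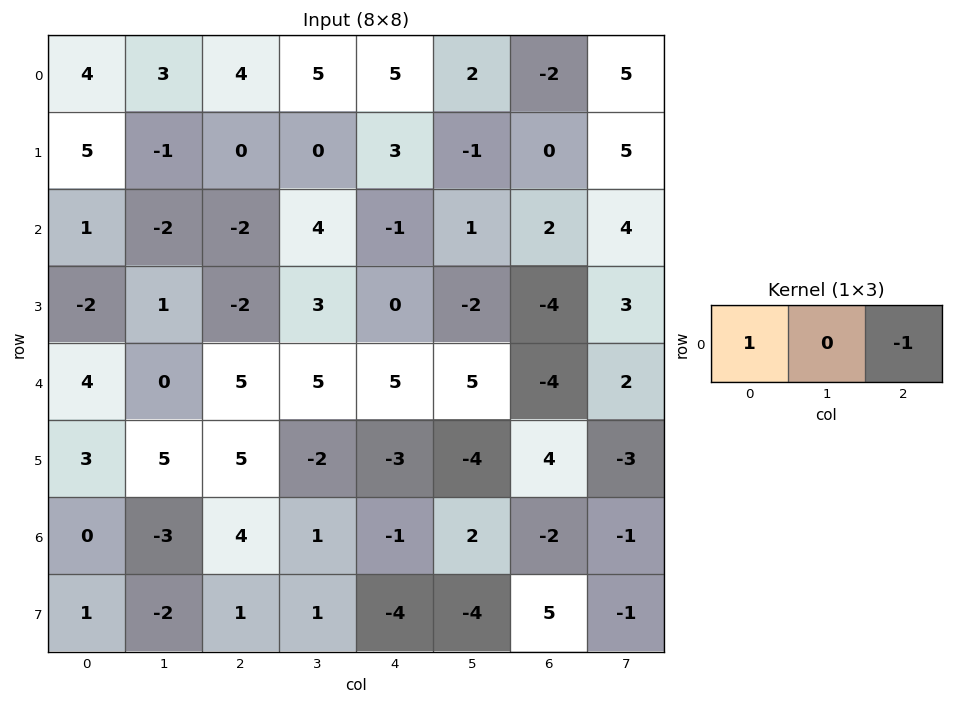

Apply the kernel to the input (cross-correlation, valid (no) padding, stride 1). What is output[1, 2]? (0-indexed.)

-3

The receptive field on the input at this output position is [0 0 3]. Elementwise product with the kernel and sum: 0·1 + 3·-1.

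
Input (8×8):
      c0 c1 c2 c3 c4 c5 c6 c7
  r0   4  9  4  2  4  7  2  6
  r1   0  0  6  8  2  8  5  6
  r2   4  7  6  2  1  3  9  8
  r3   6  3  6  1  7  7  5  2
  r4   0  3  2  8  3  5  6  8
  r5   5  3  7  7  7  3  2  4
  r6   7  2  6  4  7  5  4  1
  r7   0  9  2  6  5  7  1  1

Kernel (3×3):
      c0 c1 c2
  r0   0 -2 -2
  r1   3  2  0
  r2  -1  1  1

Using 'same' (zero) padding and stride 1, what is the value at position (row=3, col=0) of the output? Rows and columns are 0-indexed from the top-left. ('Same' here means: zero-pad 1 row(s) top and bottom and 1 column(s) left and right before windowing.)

-7

The receptive field on the zero-padded input at this output position is [0 4 7 / 0 6 3 / 0 0 3]. Elementwise product with the kernel and sum: 4·-2 + 7·-2 + 0·3 + 6·2 + 0·-1 + 0·1 + 3·1.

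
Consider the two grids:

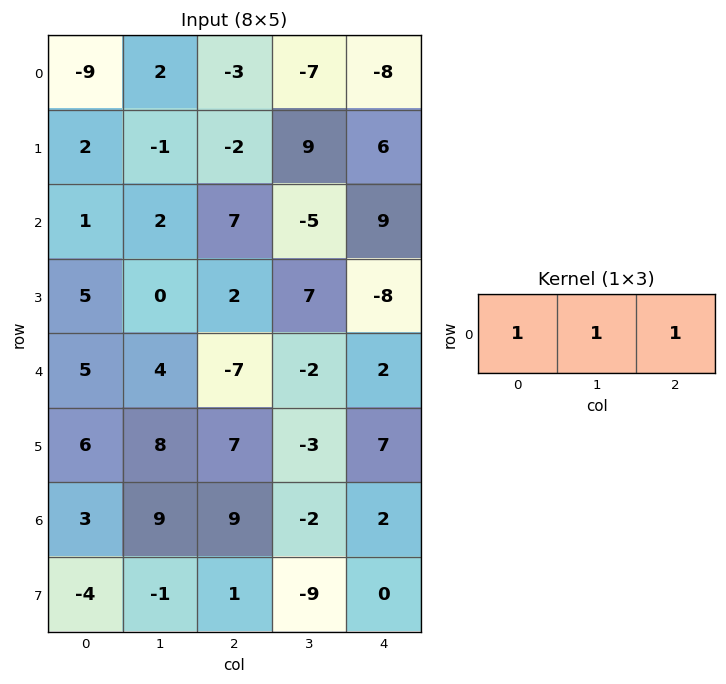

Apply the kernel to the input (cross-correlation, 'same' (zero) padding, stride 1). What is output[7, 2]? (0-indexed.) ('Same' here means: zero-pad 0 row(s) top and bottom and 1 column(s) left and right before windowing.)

The receptive field on the zero-padded input at this output position is [-1 1 -9]. Elementwise product with the kernel and sum: -1·1 + 1·1 + -9·1.

-9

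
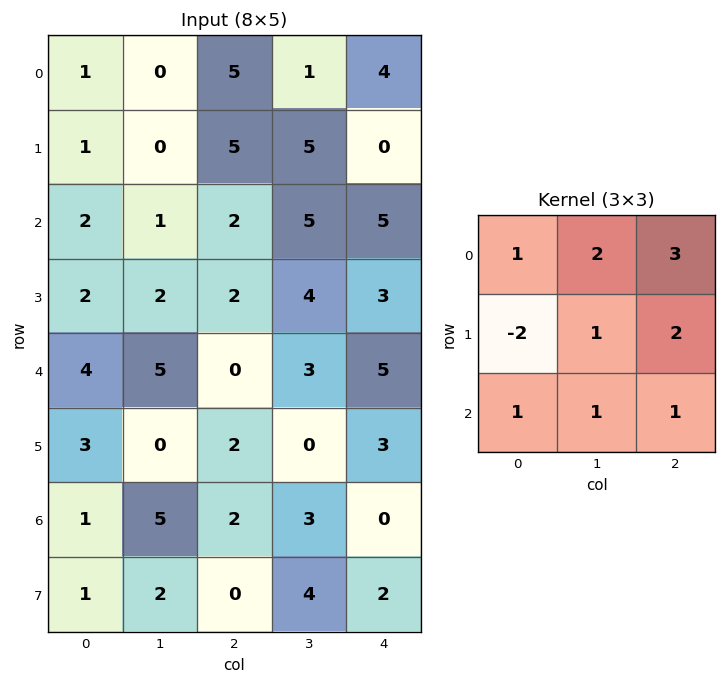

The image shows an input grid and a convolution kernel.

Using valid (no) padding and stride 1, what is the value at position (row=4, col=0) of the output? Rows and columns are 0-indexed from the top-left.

20

The receptive field on the input at this output position is [4 5 0 / 3 0 2 / 1 5 2]. Elementwise product with the kernel and sum: 4·1 + 5·2 + 0·3 + 3·-2 + 0·1 + 2·2 + 1·1 + 5·1 + 2·1.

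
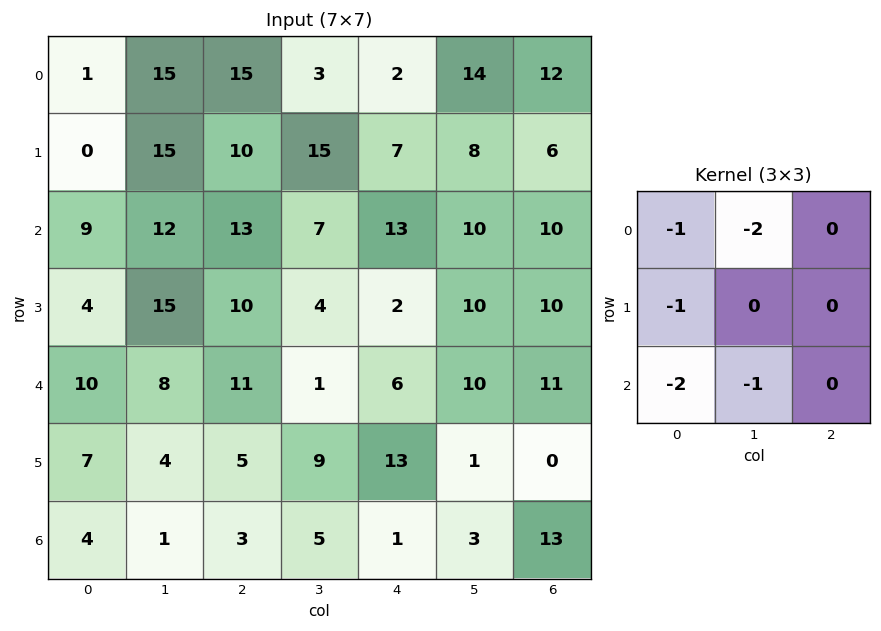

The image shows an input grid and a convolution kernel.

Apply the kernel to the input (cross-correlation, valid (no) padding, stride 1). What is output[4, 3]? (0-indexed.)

The receptive field on the input at this output position is [1 6 10 / 9 13 1 / 5 1 3]. Elementwise product with the kernel and sum: 1·-1 + 6·-2 + 9·-1 + 5·-2 + 1·-1.

-33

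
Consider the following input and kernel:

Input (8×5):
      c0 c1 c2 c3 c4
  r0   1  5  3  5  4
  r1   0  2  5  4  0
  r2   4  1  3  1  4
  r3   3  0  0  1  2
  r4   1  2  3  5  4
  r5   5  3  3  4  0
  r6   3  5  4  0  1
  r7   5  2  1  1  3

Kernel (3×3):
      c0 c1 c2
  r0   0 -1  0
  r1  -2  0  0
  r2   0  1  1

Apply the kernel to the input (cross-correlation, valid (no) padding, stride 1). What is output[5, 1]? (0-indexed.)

The receptive field on the input at this output position is [3 3 4 / 5 4 0 / 2 1 1]. Elementwise product with the kernel and sum: 3·-1 + 5·-2 + 1·1 + 1·1.

-11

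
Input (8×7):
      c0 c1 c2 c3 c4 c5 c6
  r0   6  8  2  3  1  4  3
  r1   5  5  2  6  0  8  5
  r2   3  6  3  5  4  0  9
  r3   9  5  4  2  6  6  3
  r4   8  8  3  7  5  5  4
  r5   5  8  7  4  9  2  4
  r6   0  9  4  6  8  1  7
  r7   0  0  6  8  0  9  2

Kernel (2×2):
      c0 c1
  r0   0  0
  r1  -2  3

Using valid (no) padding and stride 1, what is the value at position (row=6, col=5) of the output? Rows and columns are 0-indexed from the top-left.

The receptive field on the input at this output position is [1 7 / 9 2]. Elementwise product with the kernel and sum: 9·-2 + 2·3.

-12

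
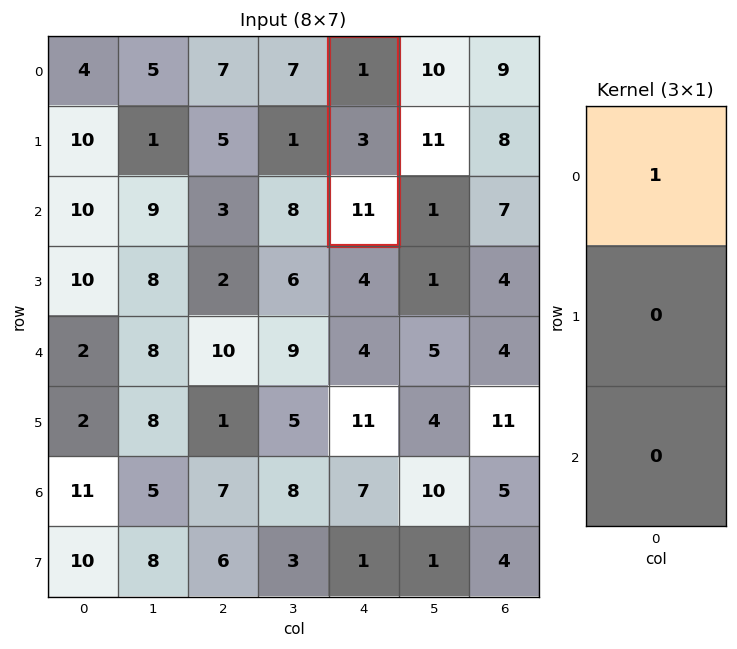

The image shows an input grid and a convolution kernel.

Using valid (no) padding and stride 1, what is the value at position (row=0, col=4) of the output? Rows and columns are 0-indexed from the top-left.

1

The receptive field on the input at this output position is [1 / 3 / 11]. Elementwise product with the kernel and sum: 1·1.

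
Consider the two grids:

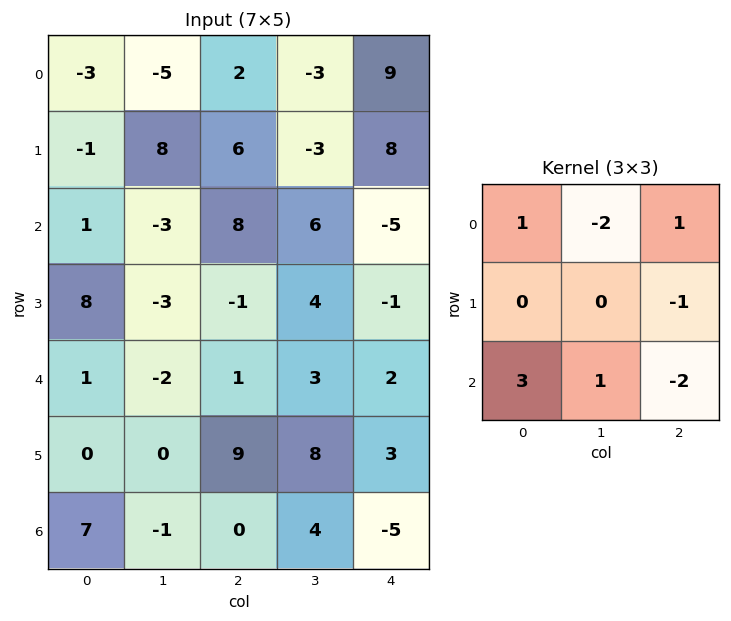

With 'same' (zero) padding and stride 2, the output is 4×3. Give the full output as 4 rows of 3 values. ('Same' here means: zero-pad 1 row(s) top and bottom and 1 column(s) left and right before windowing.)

Output[0,0]: The receptive field on the zero-padded input at this output position is [0 0 0 / 0 -3 -5 / 0 -1 8]. Elementwise product with the kernel and sum: 0·1 + 0·-2 + 0·1 + -5·-1 + 0·3 + -1·1 + 8·-2.
Output[0,1]: The receptive field on the zero-padded input at this output position is [0 0 0 / -5 2 -3 / 8 6 -3]. Elementwise product with the kernel and sum: 0·1 + 0·-2 + 0·1 + -3·-1 + 8·3 + 6·1 + -3·-2.

-12 39 -1
27 -31 -8
-17 -7 33
1 -14 2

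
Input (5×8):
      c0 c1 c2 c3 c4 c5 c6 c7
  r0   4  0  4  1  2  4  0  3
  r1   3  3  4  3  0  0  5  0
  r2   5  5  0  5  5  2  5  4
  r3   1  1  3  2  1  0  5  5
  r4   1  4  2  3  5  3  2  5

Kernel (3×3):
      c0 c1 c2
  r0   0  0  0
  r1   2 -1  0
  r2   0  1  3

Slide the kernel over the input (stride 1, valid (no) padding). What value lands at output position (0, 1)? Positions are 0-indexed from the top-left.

17

The receptive field on the input at this output position is [0 4 1 / 3 4 3 / 5 0 5]. Elementwise product with the kernel and sum: 3·2 + 4·-1 + 0·1 + 5·3.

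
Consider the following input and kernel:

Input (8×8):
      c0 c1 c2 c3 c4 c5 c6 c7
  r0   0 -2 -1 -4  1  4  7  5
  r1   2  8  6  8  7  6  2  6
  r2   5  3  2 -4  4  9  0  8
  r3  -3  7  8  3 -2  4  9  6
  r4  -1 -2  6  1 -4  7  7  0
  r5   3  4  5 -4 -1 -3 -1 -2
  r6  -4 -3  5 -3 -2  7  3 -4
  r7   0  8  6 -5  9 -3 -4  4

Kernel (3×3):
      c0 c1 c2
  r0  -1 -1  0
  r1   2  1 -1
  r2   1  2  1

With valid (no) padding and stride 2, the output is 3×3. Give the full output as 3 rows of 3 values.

21 16 35
-14 27 -5
3 -3 8

Output[0,0]: The receptive field on the input at this output position is [0 -2 -1 / 2 8 6 / 5 3 2]. Elementwise product with the kernel and sum: 0·-1 + -2·-1 + 2·2 + 8·1 + 6·-1 + 5·1 + 3·2 + 2·1.
Output[0,1]: The receptive field on the input at this output position is [-1 -4 1 / 6 8 7 / 2 -4 4]. Elementwise product with the kernel and sum: -1·-1 + -4·-1 + 6·2 + 8·1 + 7·-1 + 2·1 + -4·2 + 4·1.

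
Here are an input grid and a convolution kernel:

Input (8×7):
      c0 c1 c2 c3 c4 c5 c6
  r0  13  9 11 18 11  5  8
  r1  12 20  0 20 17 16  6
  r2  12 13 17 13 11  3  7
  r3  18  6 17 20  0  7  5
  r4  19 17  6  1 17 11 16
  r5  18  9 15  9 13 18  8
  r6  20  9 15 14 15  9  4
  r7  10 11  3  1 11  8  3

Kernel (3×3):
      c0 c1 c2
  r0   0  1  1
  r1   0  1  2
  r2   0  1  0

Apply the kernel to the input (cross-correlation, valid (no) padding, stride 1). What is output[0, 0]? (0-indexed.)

The receptive field on the input at this output position is [13 9 11 / 12 20 0 / 12 13 17]. Elementwise product with the kernel and sum: 9·1 + 11·1 + 20·1 + 0·2 + 13·1.

53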